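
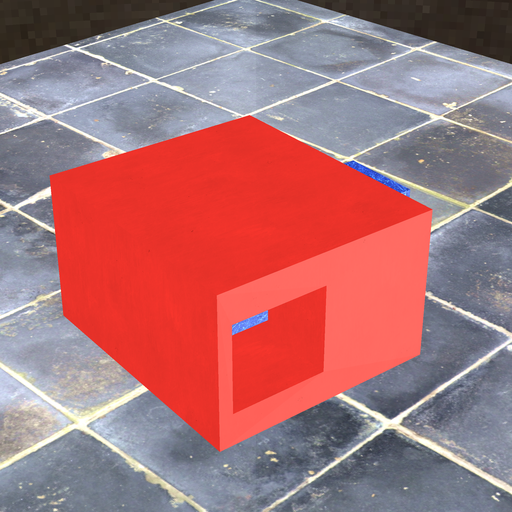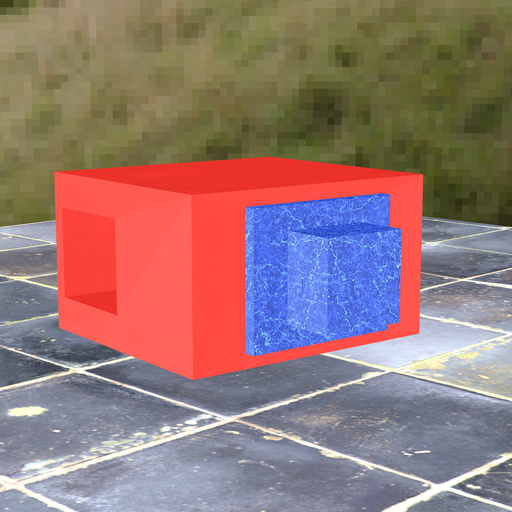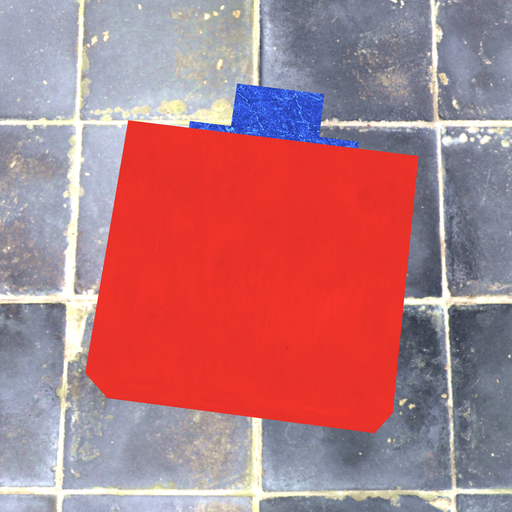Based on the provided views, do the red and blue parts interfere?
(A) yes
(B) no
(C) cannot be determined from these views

(C) cannot be determined from these views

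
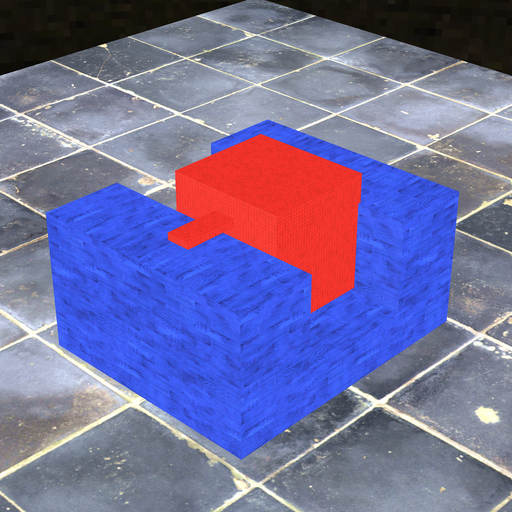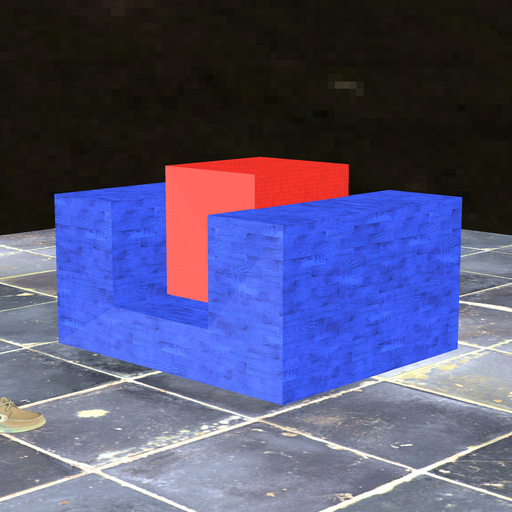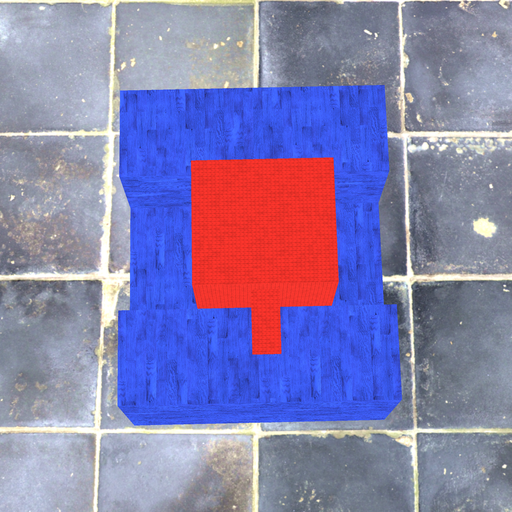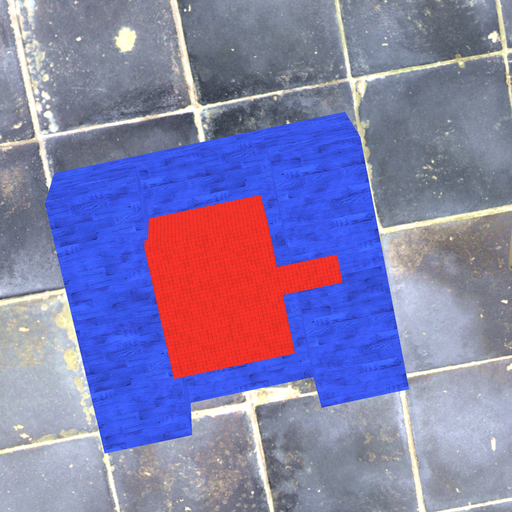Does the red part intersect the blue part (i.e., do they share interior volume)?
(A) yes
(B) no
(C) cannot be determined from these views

(A) yes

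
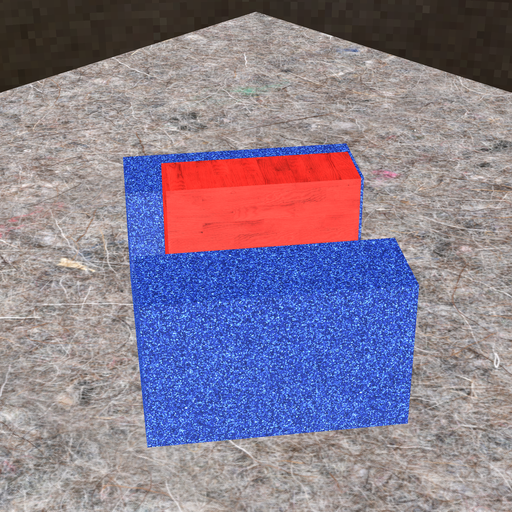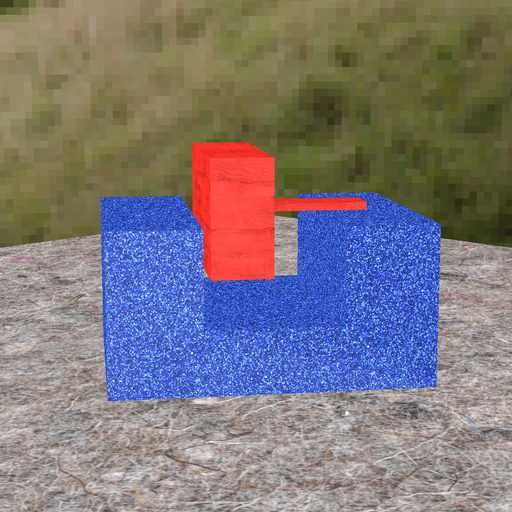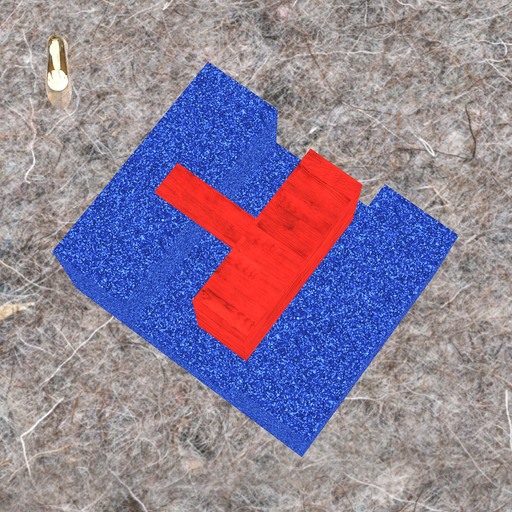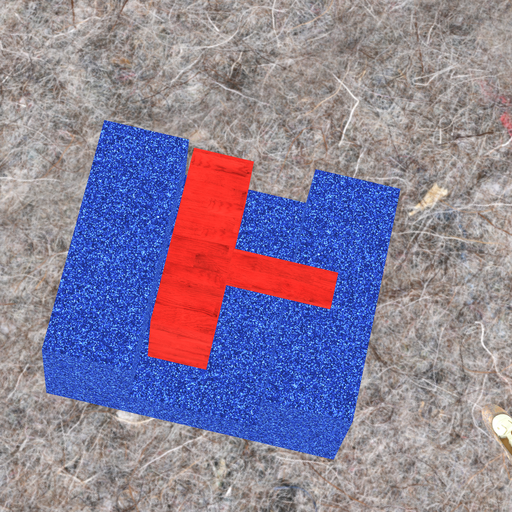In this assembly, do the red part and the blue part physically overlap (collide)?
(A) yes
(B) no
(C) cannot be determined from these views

(B) no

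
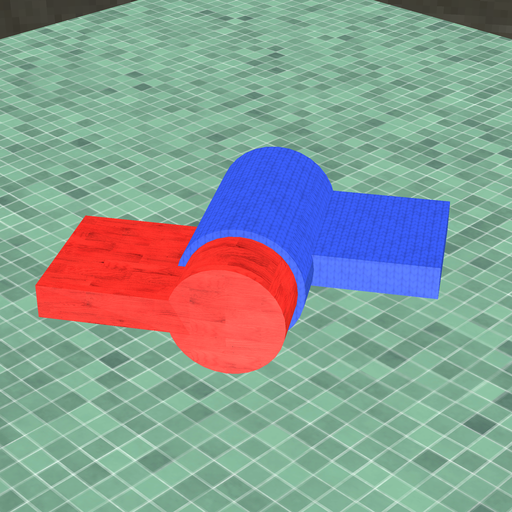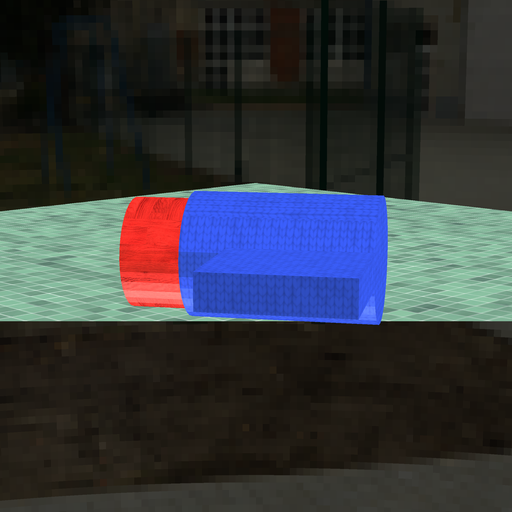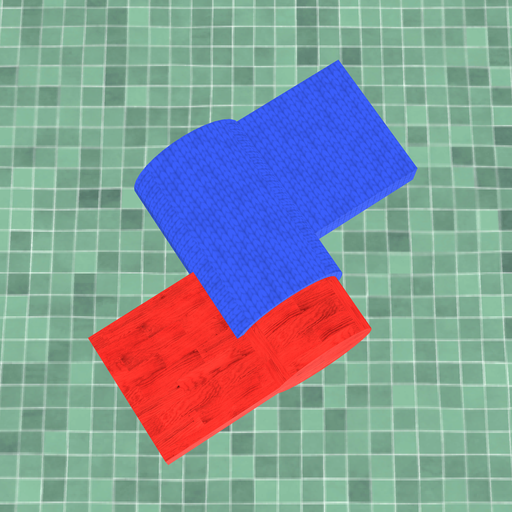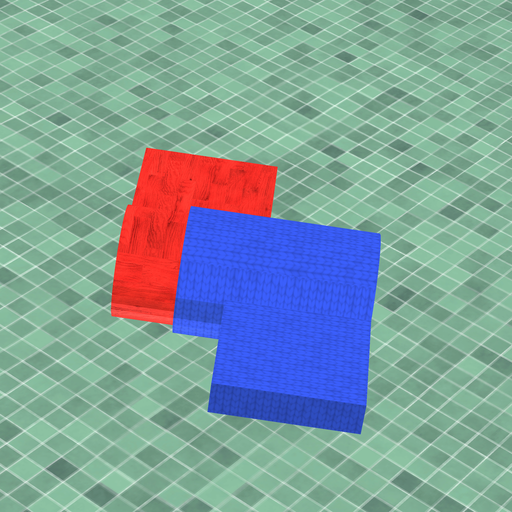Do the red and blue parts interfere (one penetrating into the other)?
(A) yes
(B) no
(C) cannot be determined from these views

(A) yes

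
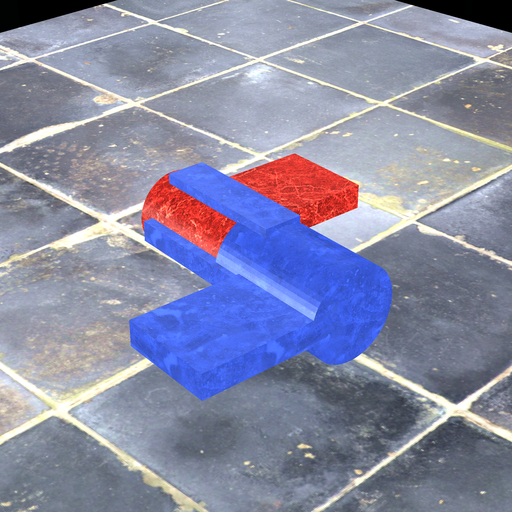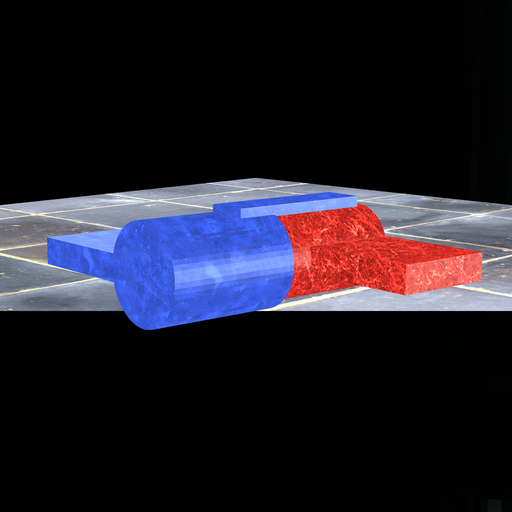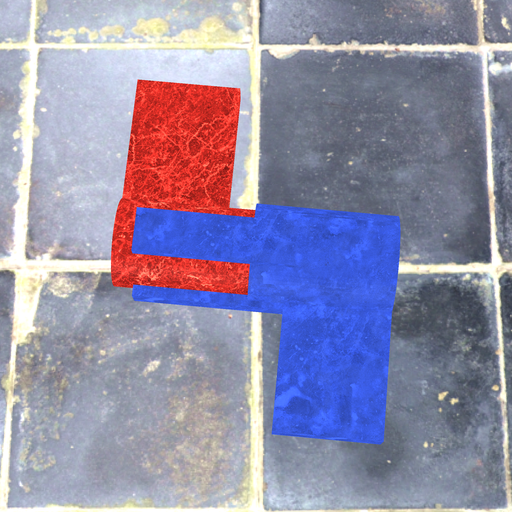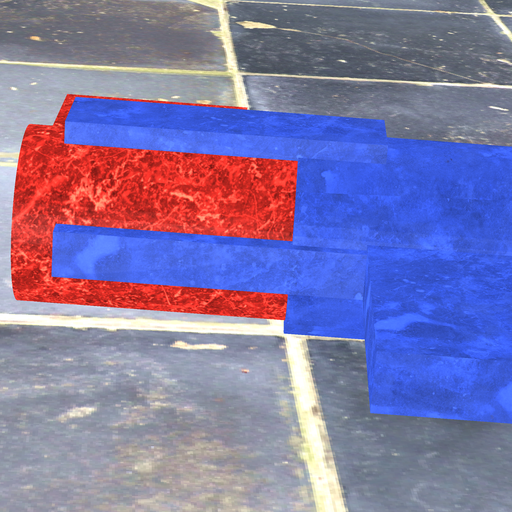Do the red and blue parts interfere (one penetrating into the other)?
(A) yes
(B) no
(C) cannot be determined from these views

(A) yes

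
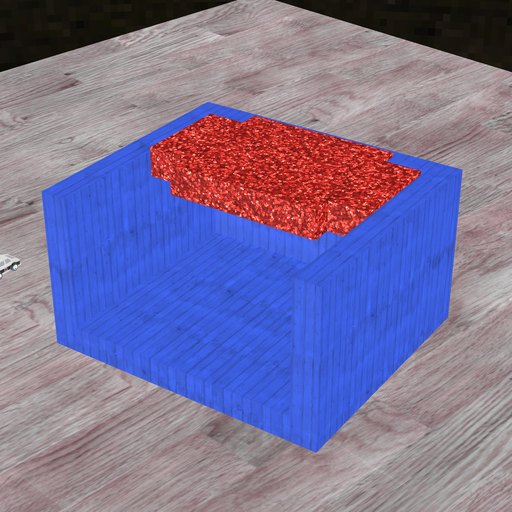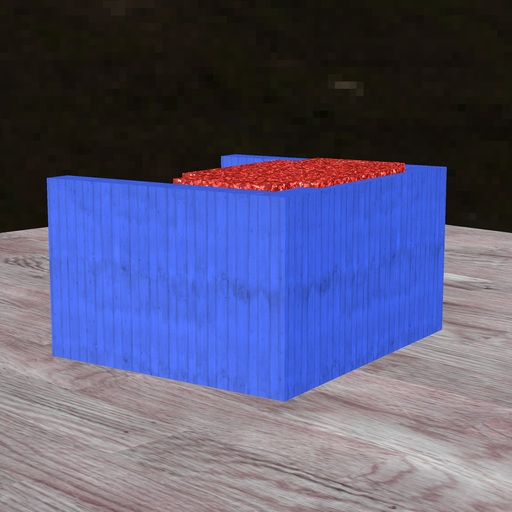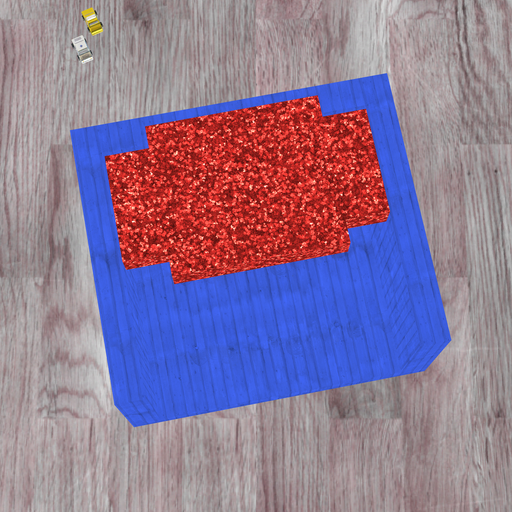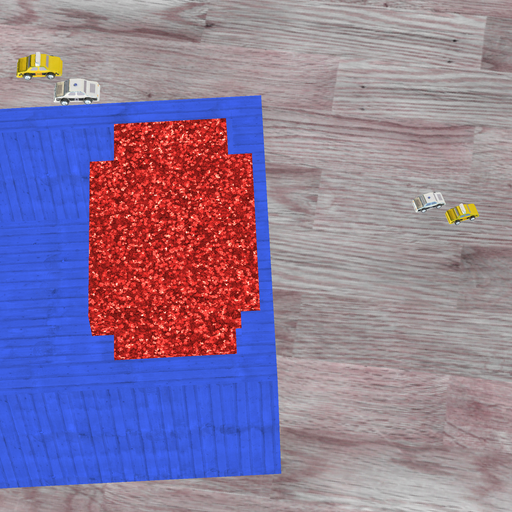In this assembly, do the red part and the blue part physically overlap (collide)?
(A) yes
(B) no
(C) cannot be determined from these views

(A) yes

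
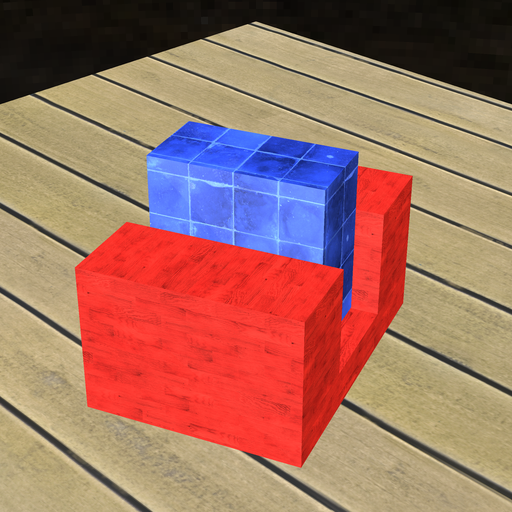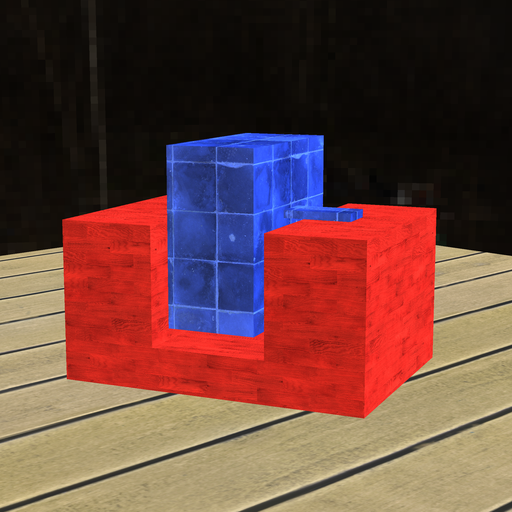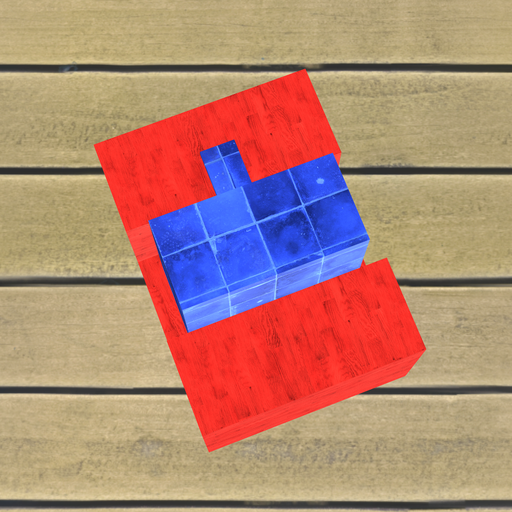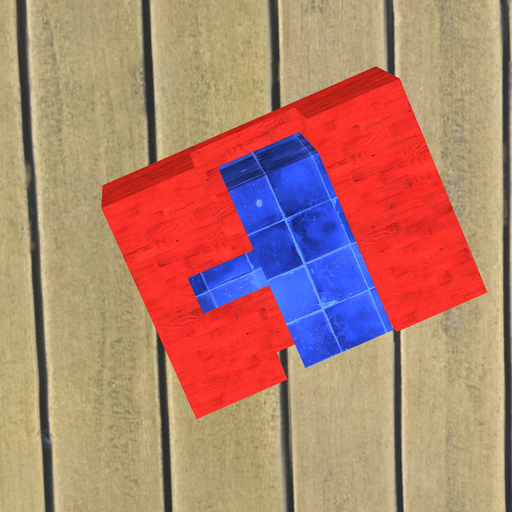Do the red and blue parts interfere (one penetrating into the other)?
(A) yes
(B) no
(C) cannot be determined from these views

(B) no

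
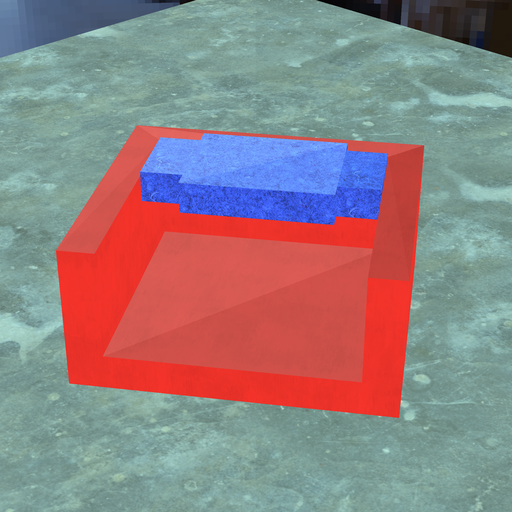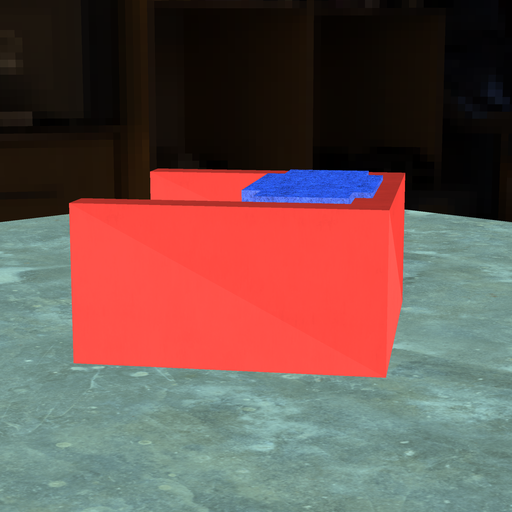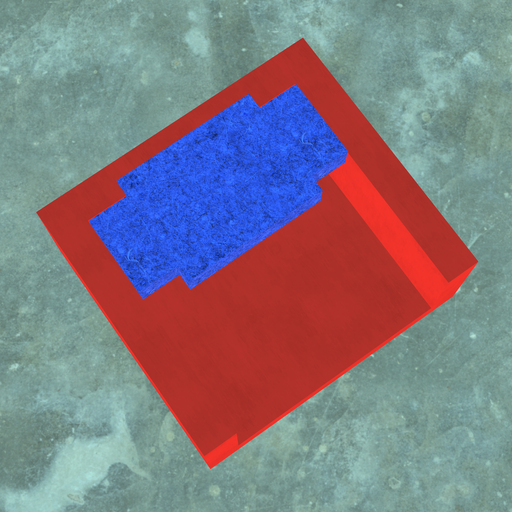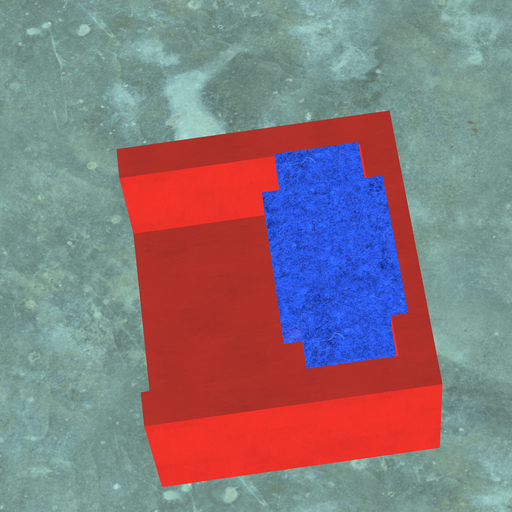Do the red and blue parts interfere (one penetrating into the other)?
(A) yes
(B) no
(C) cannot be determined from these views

(A) yes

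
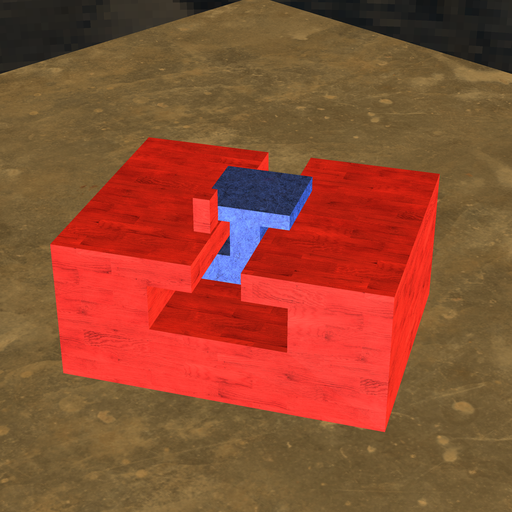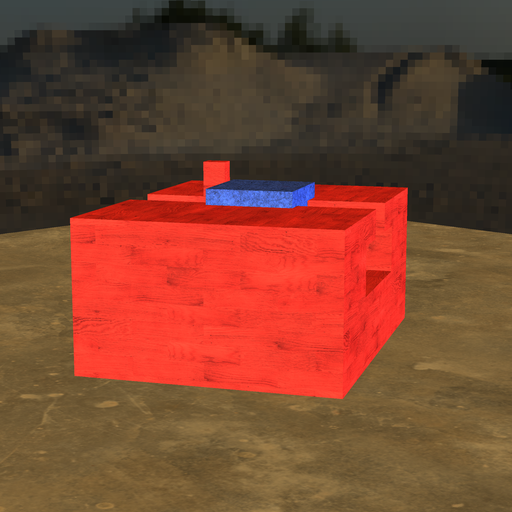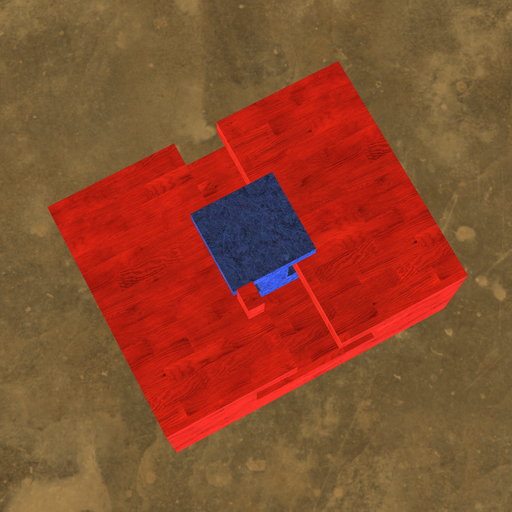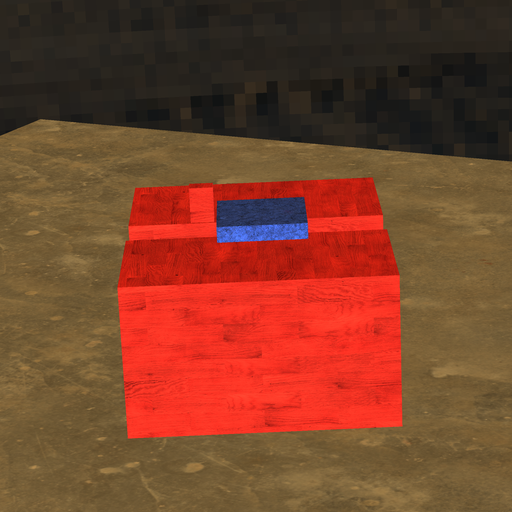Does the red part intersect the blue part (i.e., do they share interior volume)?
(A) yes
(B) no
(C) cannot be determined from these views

(B) no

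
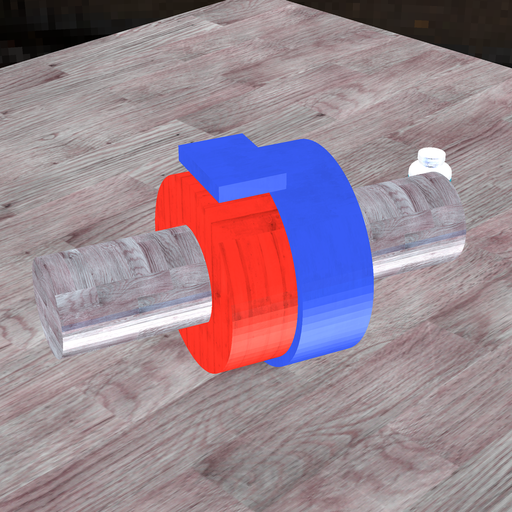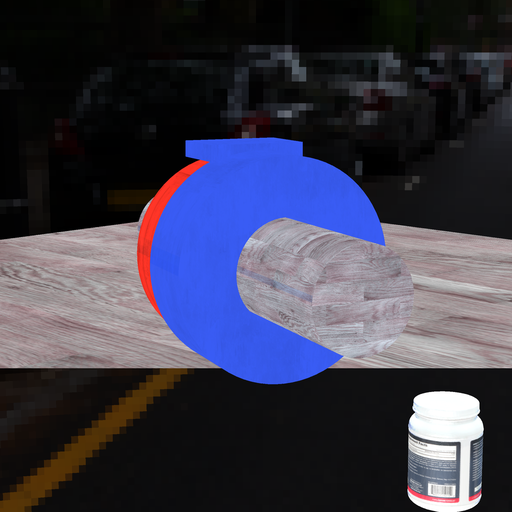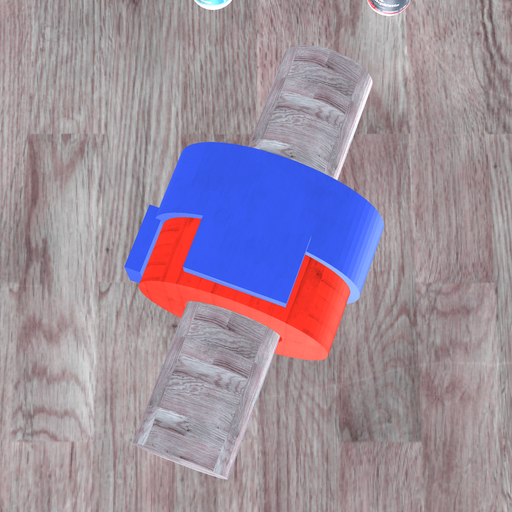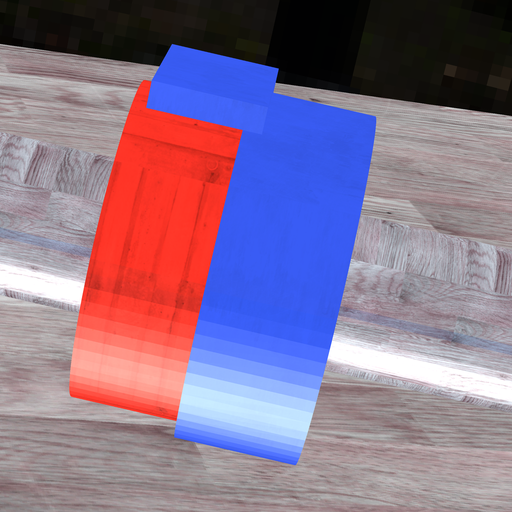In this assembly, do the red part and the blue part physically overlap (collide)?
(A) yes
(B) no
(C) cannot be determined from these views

(A) yes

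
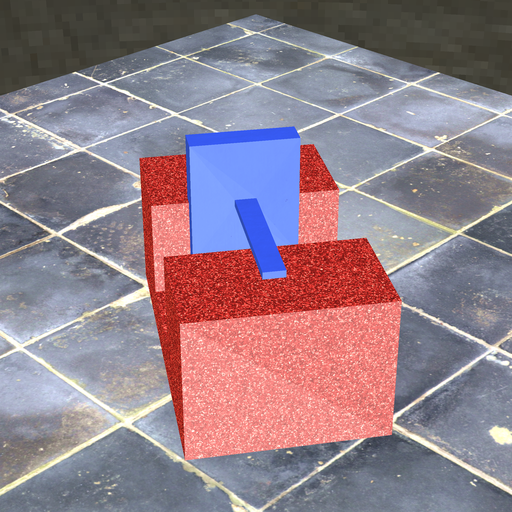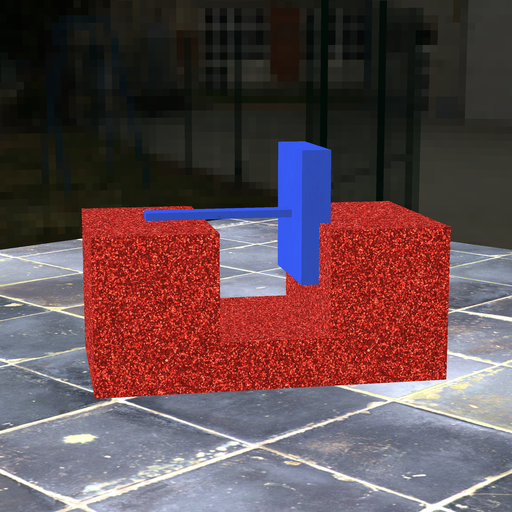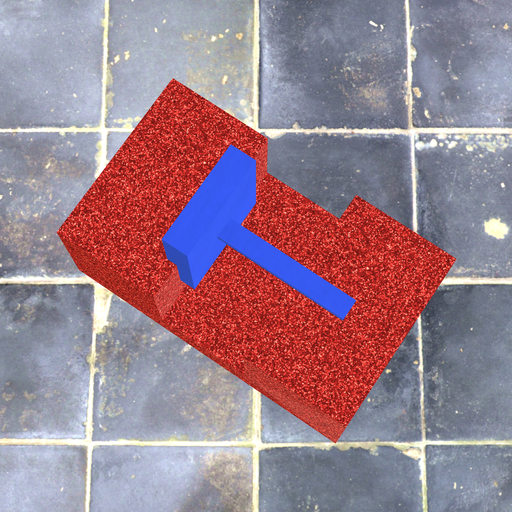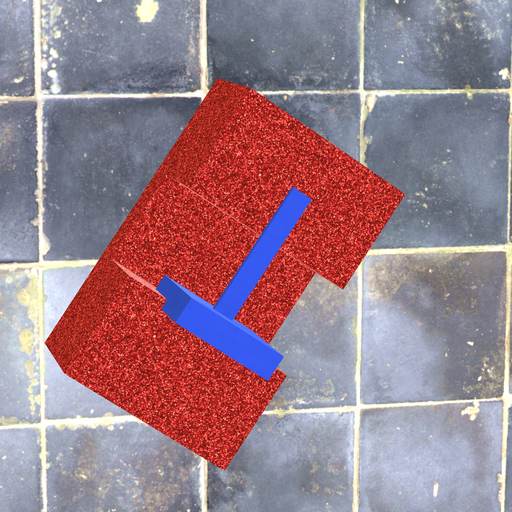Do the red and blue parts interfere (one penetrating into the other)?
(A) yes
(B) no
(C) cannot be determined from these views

(A) yes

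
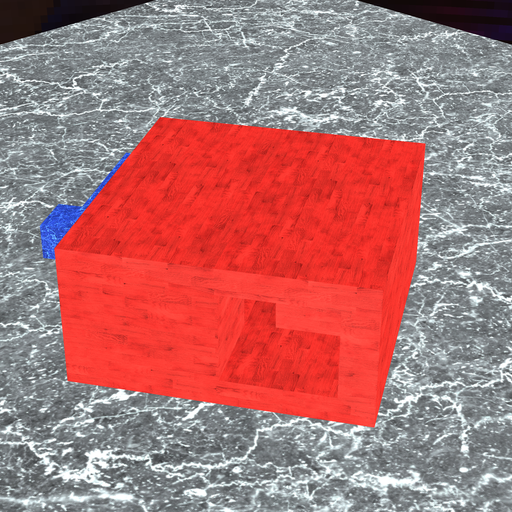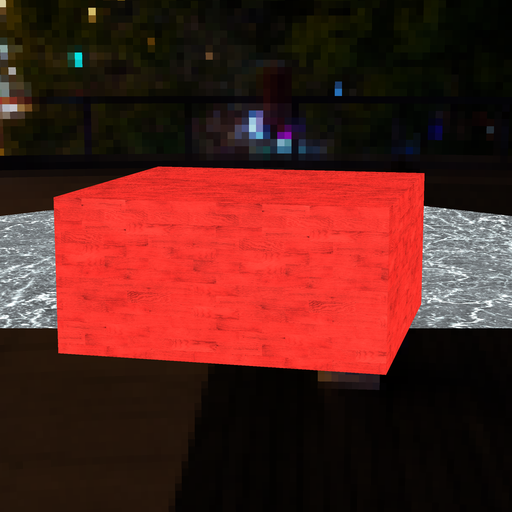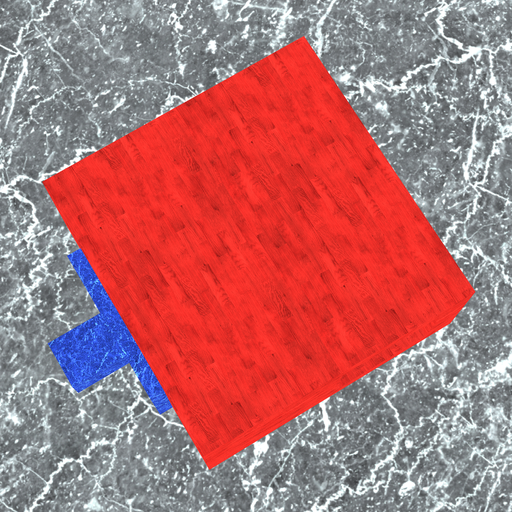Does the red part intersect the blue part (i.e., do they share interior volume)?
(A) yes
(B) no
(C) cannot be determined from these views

(C) cannot be determined from these views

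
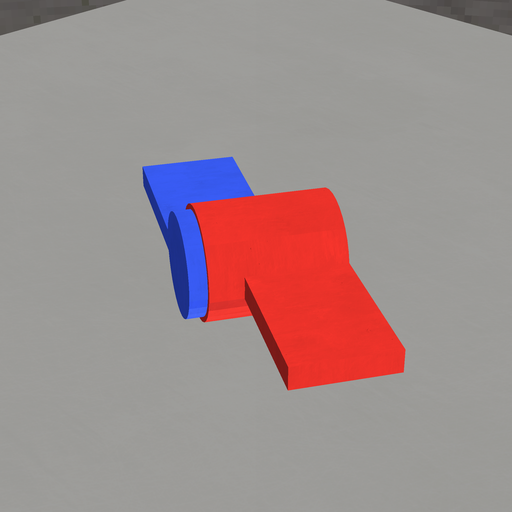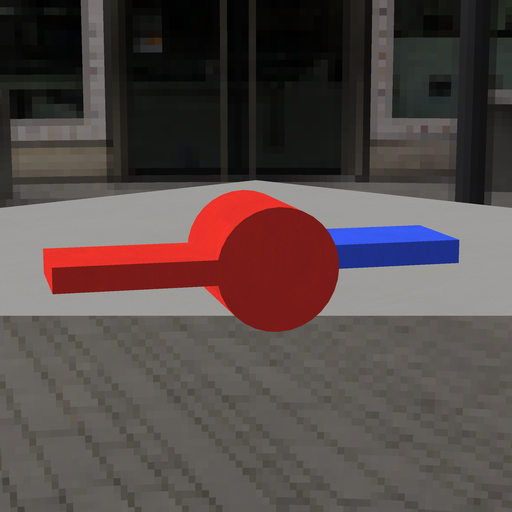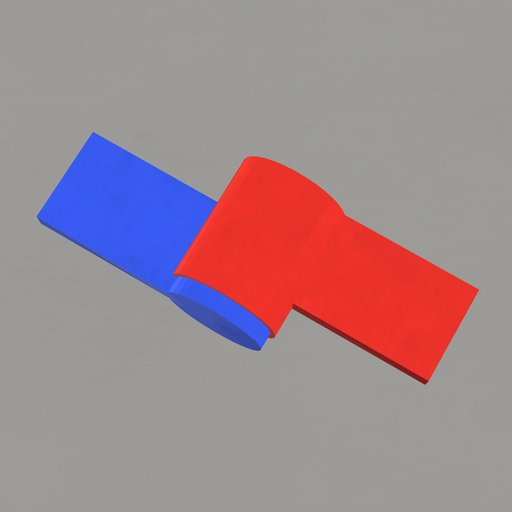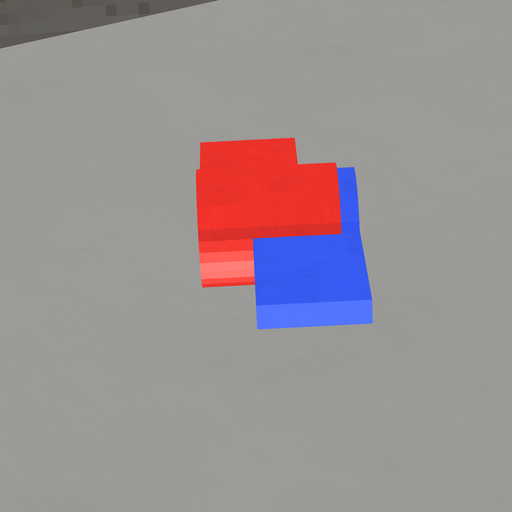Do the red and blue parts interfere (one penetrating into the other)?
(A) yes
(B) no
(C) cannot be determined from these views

(A) yes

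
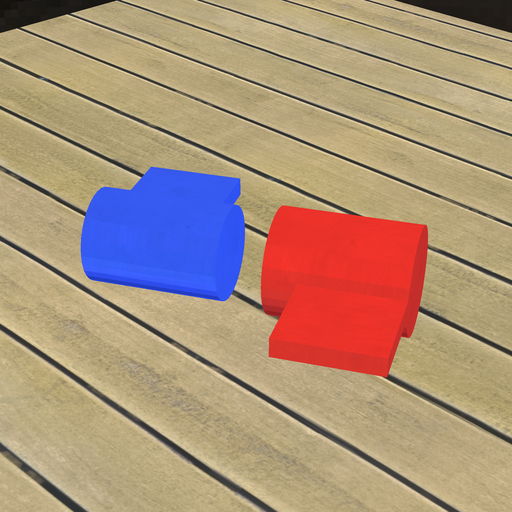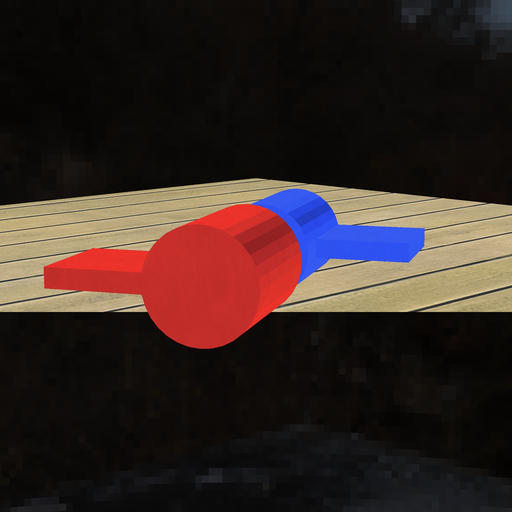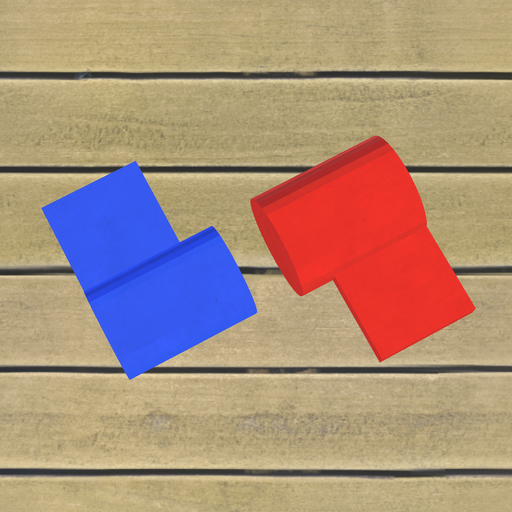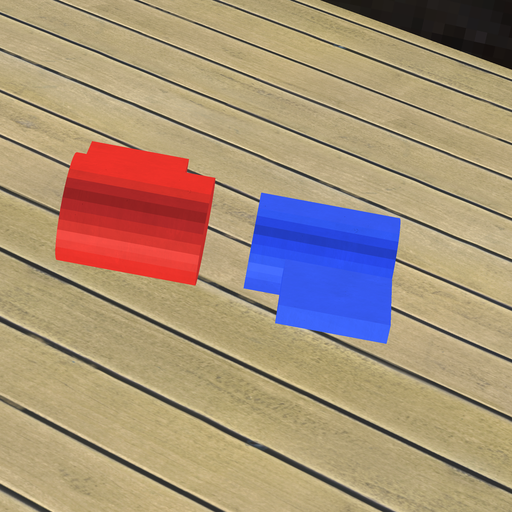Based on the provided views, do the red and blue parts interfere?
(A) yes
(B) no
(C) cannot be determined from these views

(B) no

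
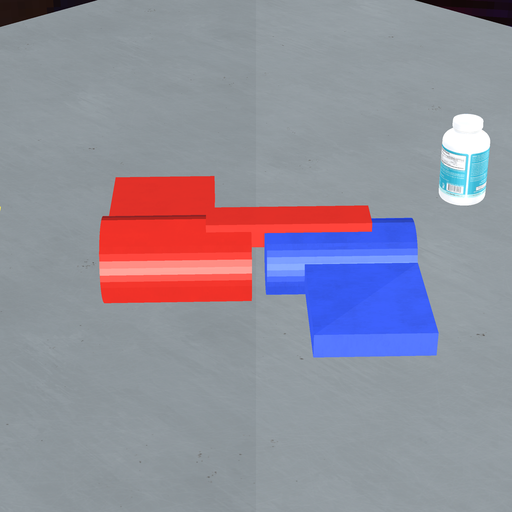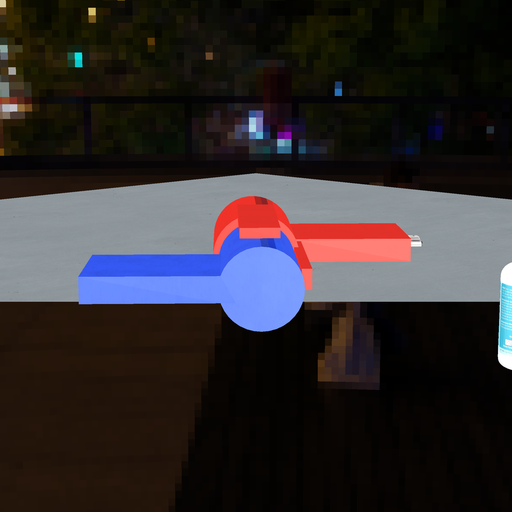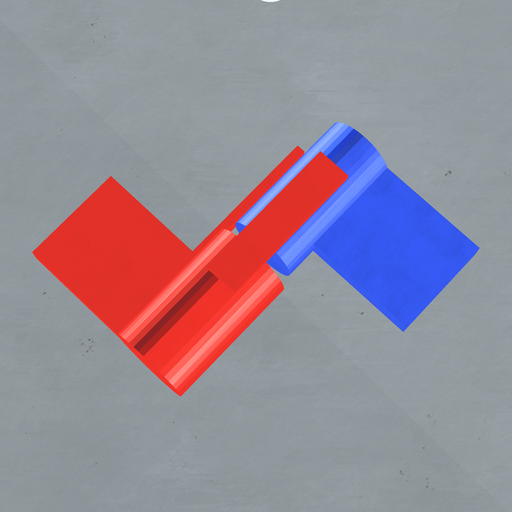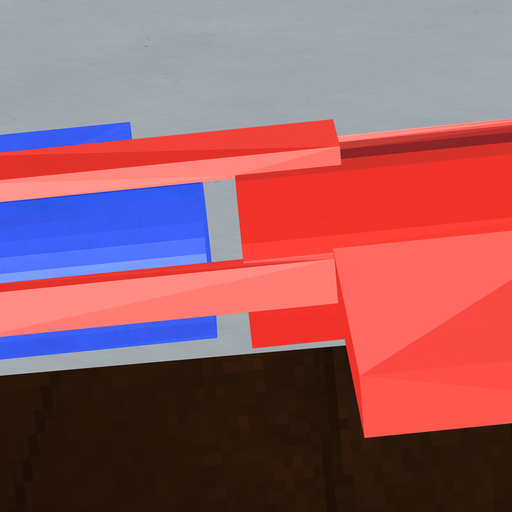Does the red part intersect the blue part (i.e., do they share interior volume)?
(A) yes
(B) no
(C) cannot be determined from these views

(B) no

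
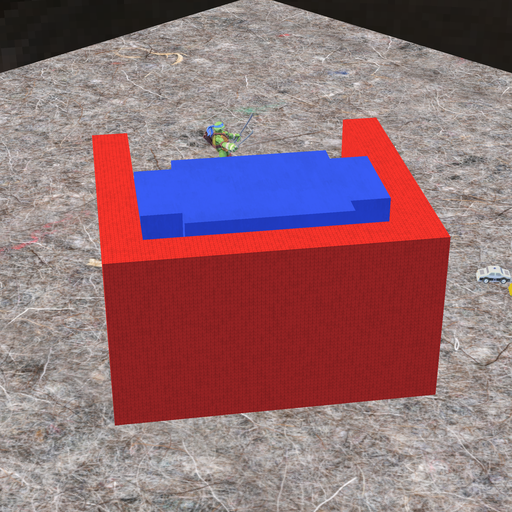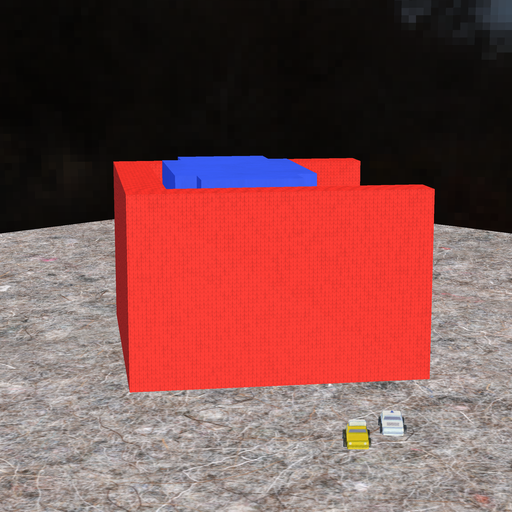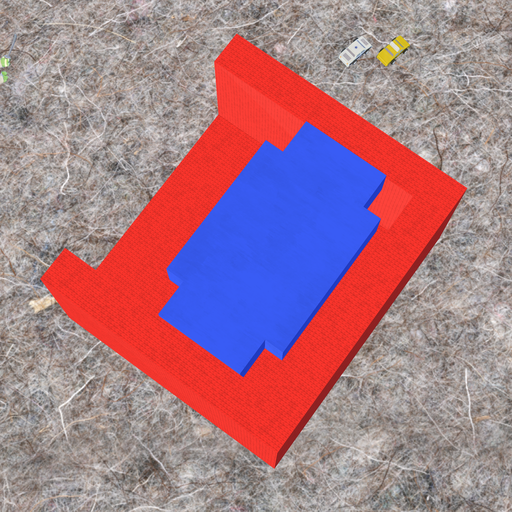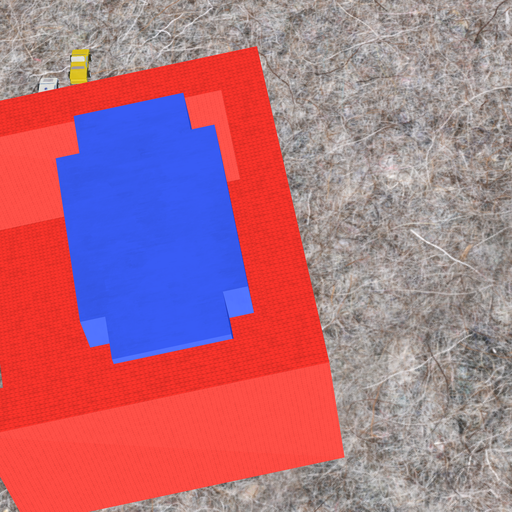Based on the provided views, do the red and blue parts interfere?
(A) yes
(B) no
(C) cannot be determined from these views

(B) no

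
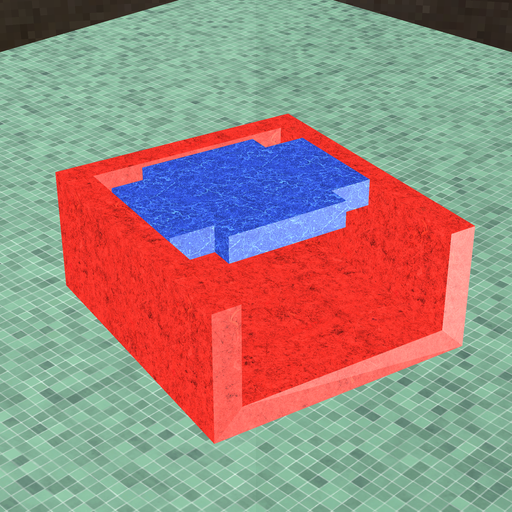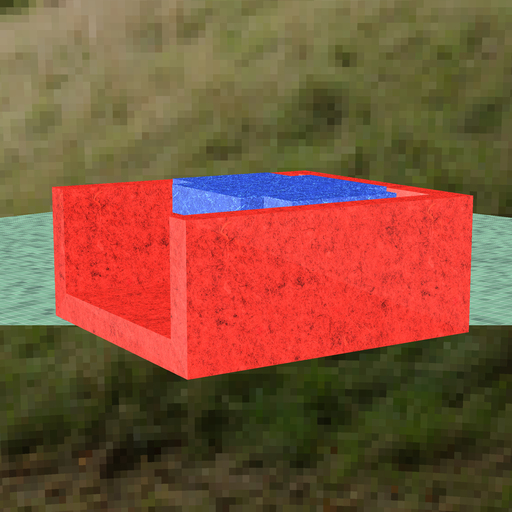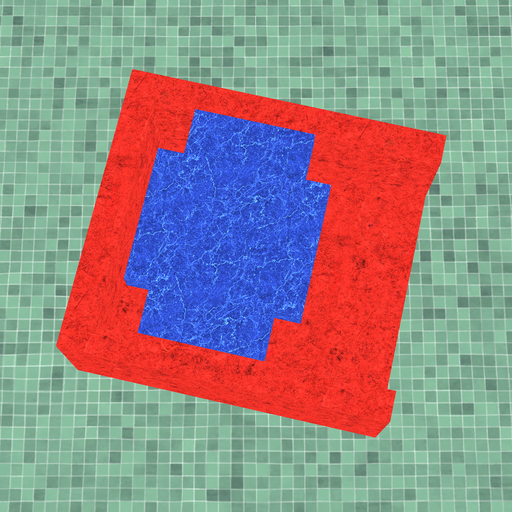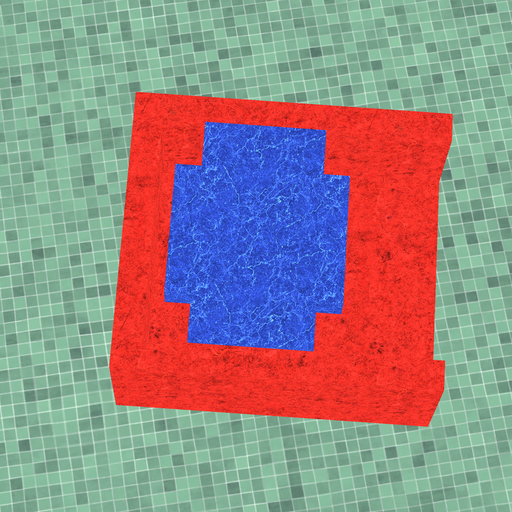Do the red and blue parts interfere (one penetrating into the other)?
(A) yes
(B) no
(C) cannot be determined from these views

(B) no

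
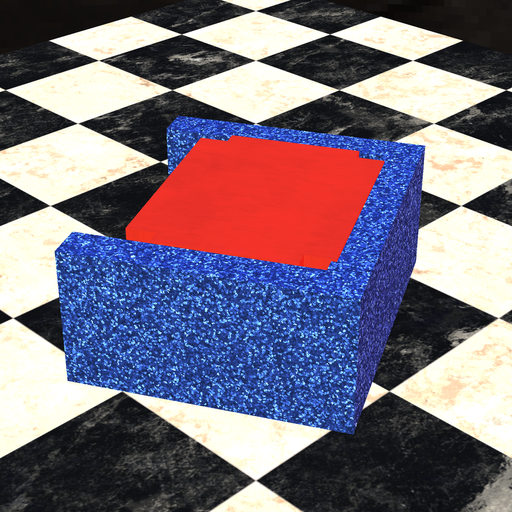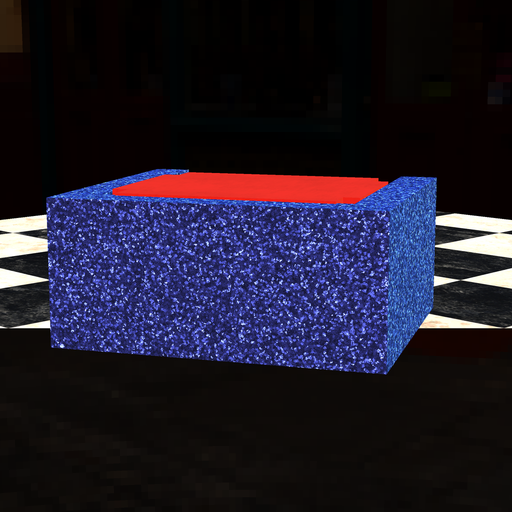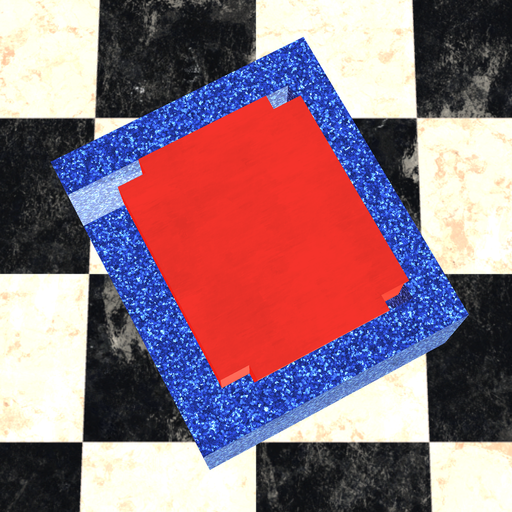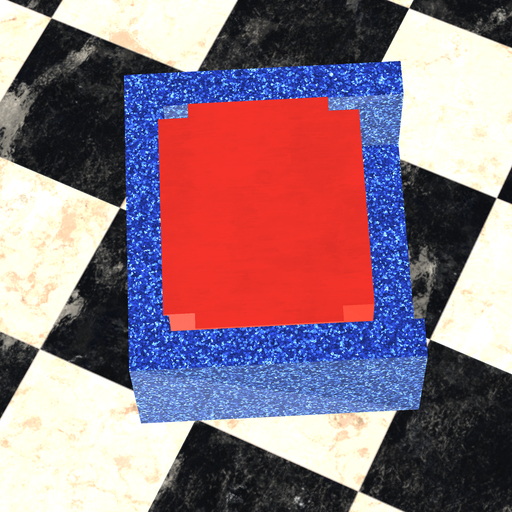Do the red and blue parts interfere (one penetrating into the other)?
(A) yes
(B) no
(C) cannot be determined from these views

(A) yes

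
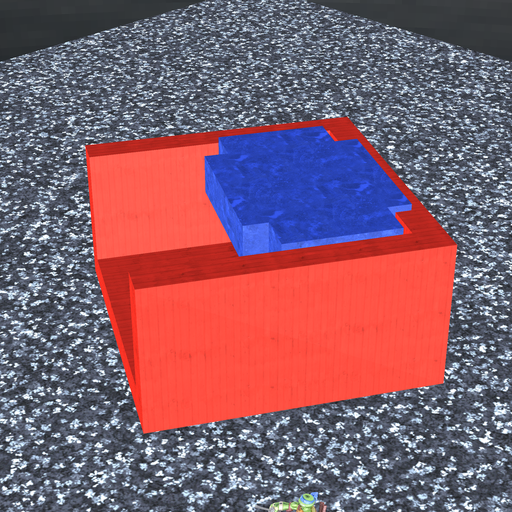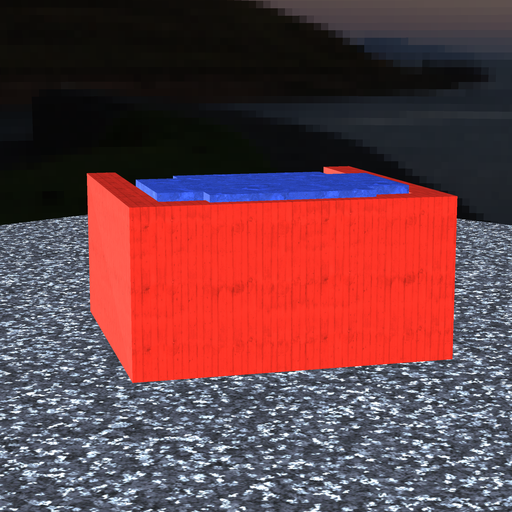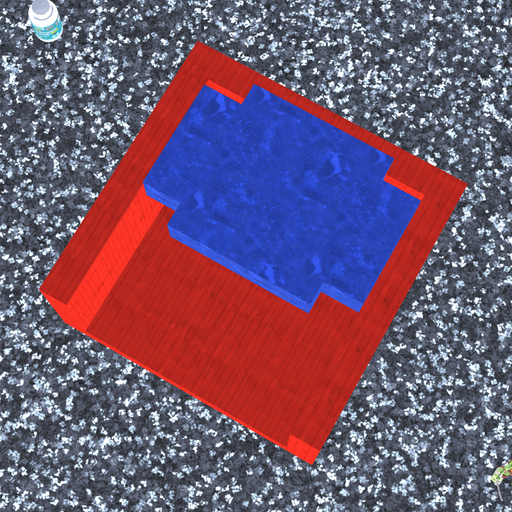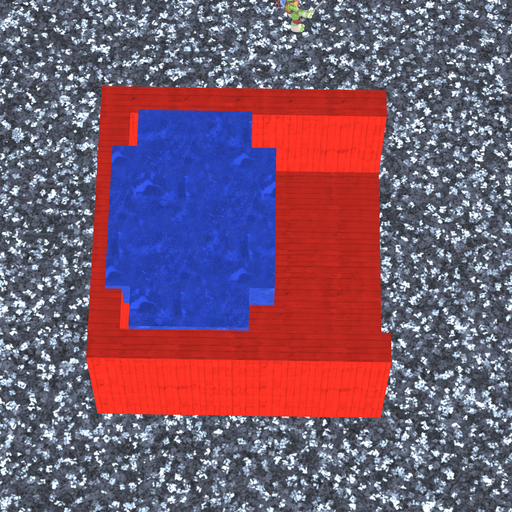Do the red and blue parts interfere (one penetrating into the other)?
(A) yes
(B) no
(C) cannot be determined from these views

(A) yes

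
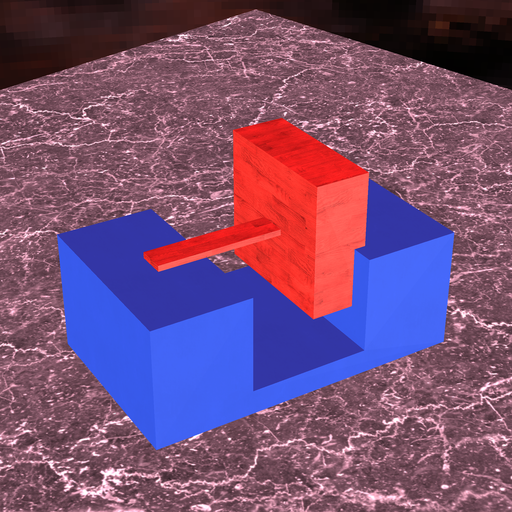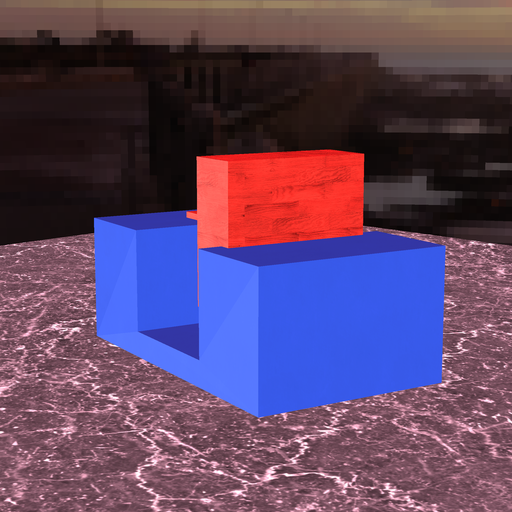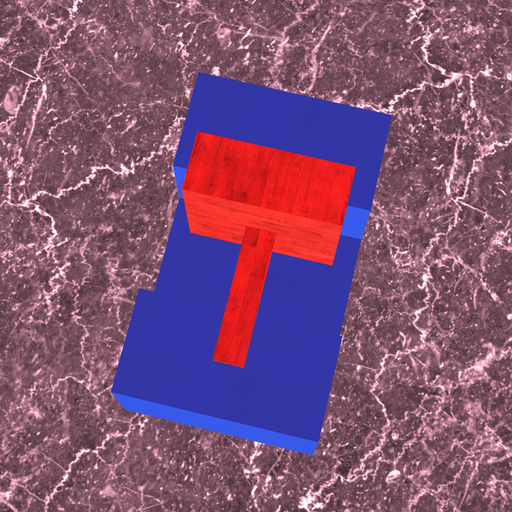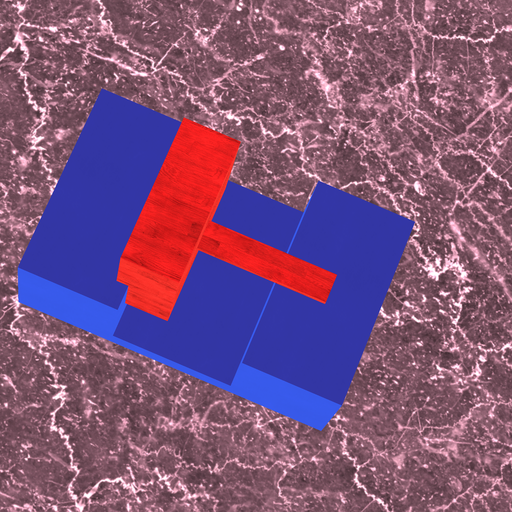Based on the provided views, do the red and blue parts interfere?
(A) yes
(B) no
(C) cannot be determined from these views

(A) yes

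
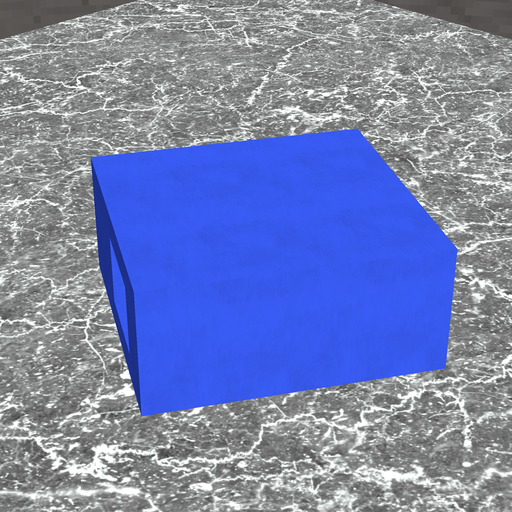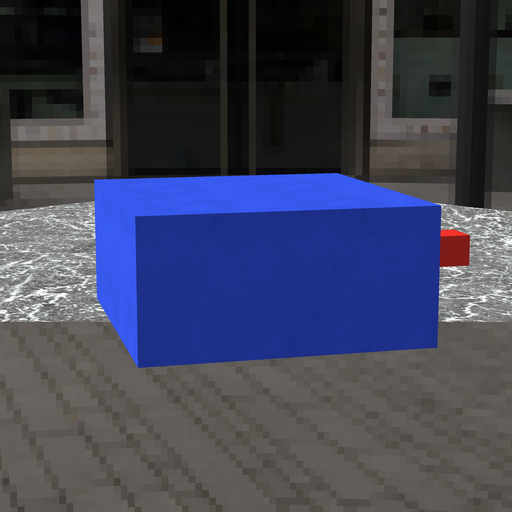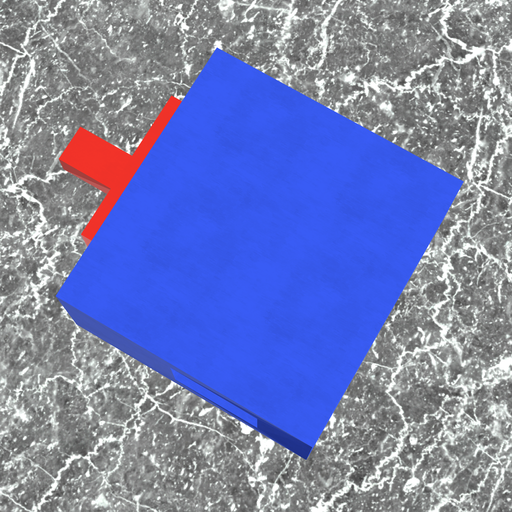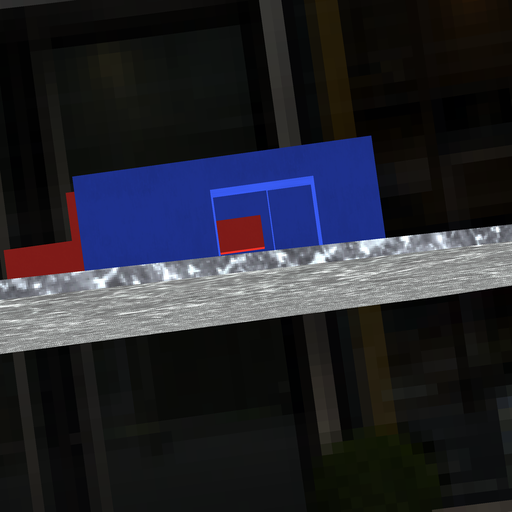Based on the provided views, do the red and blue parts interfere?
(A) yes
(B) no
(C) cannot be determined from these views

(B) no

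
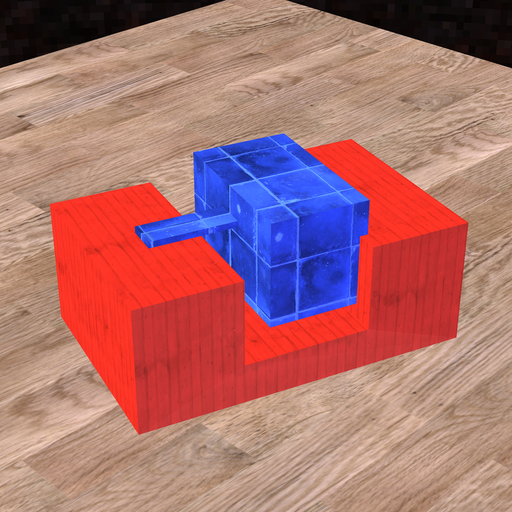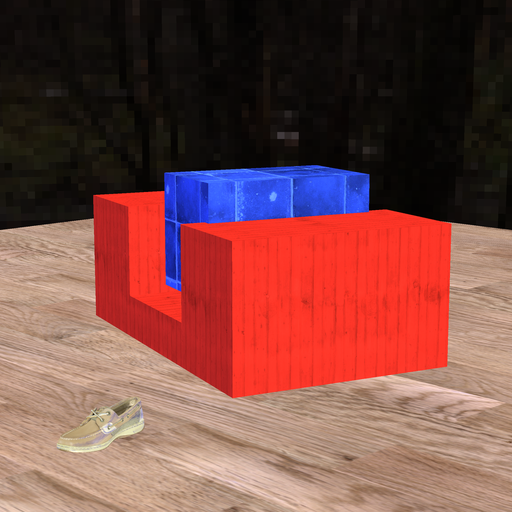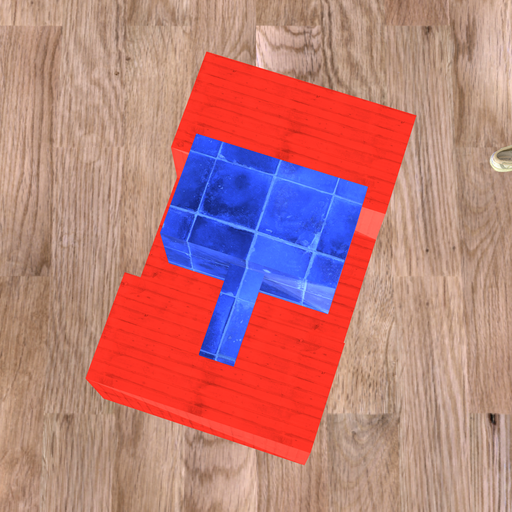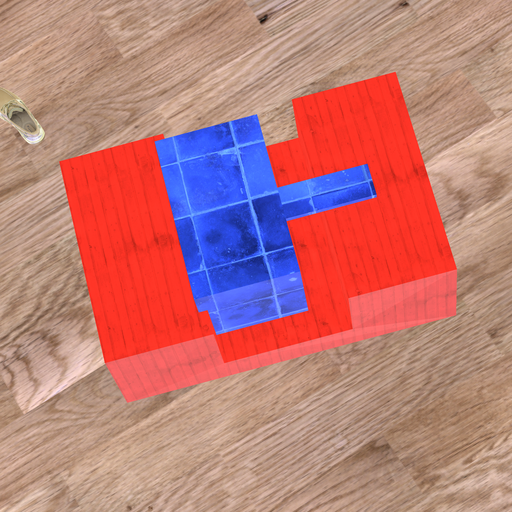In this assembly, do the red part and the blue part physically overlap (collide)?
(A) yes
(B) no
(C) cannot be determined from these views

(A) yes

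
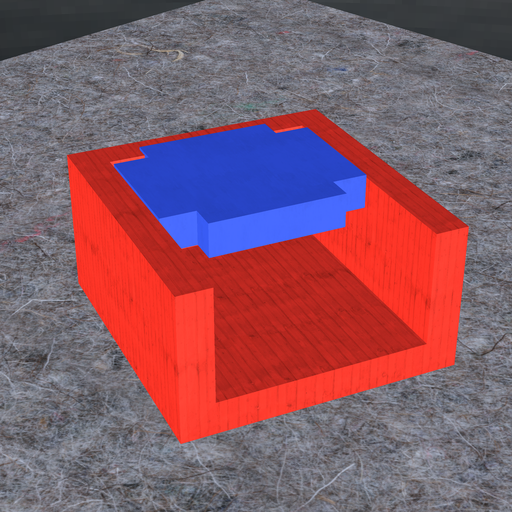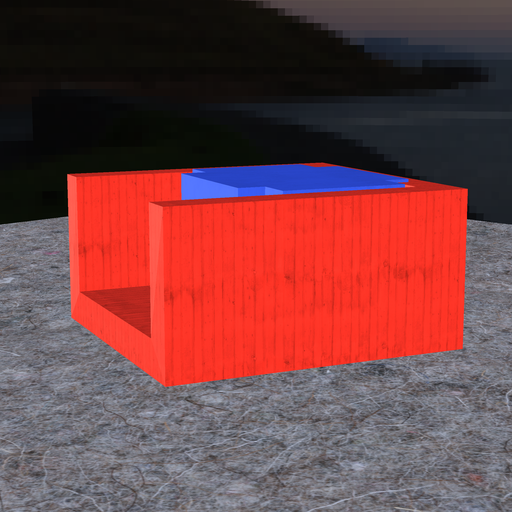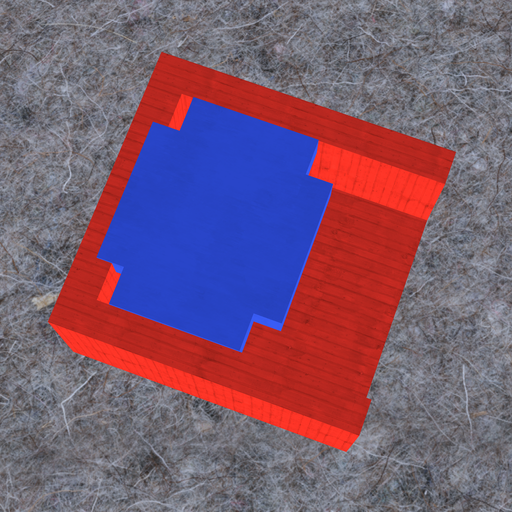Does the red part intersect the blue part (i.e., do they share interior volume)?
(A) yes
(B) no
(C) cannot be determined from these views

(A) yes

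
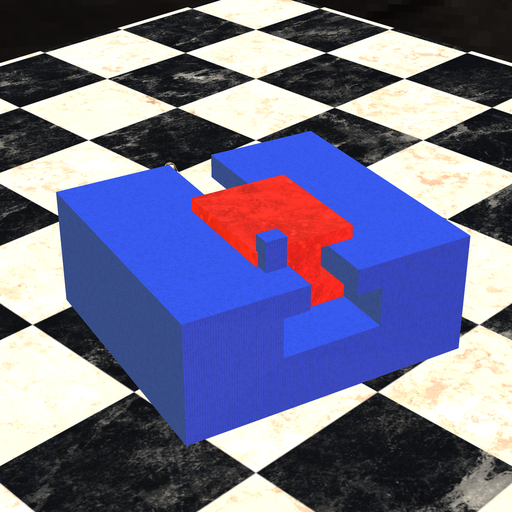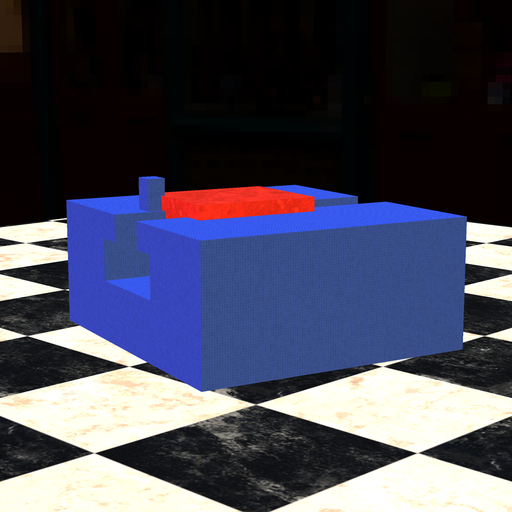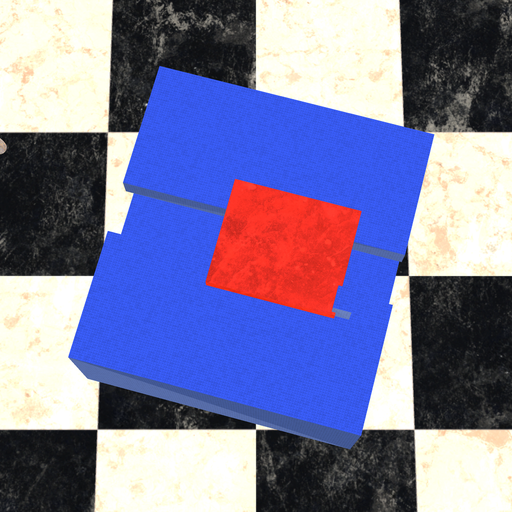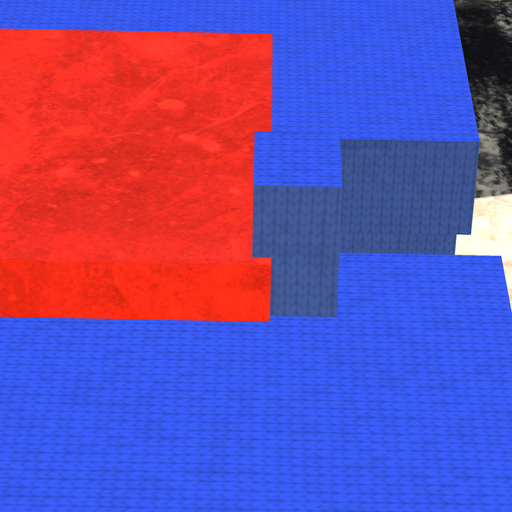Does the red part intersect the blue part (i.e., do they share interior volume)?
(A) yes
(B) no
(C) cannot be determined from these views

(A) yes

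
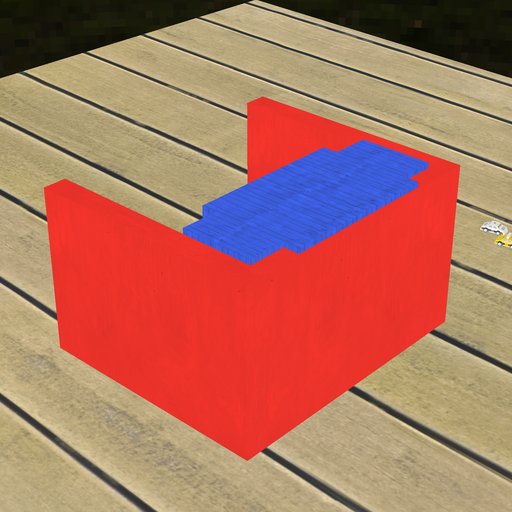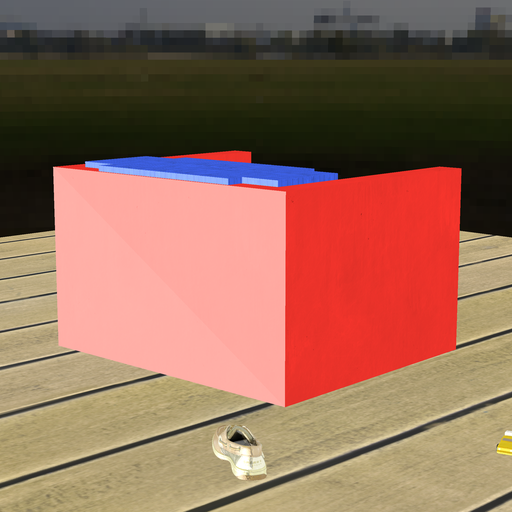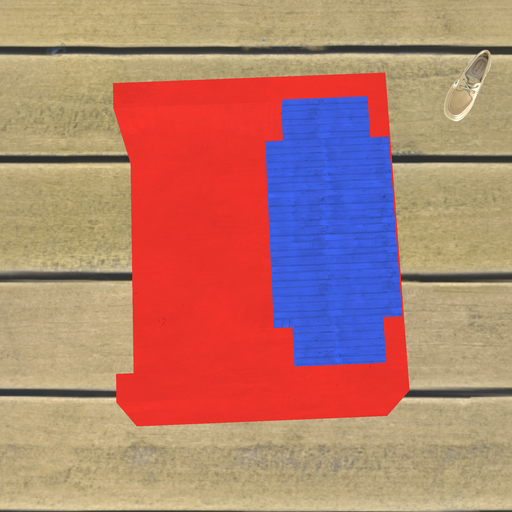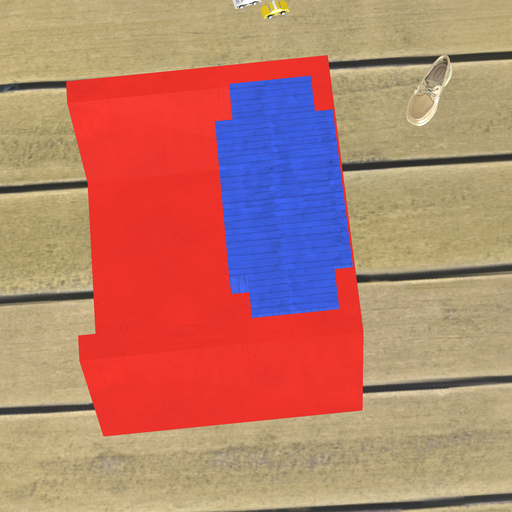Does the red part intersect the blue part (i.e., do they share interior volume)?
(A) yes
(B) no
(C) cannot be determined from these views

(A) yes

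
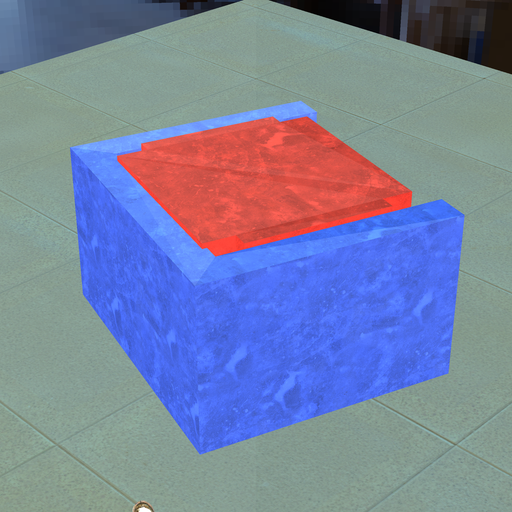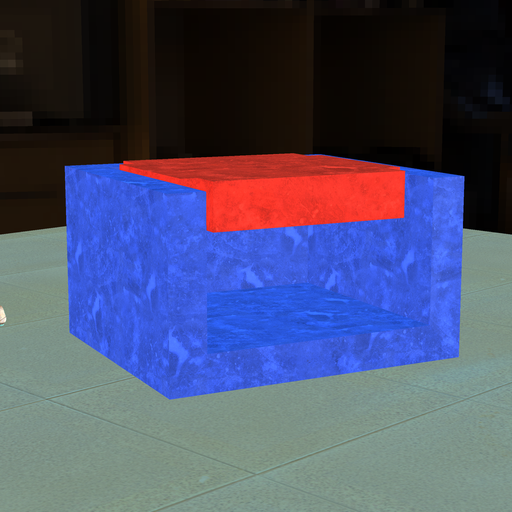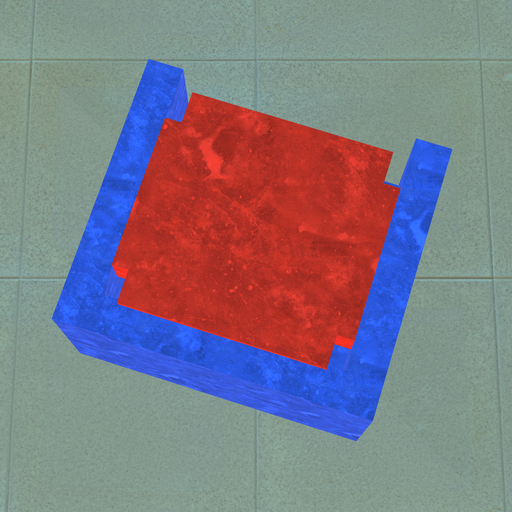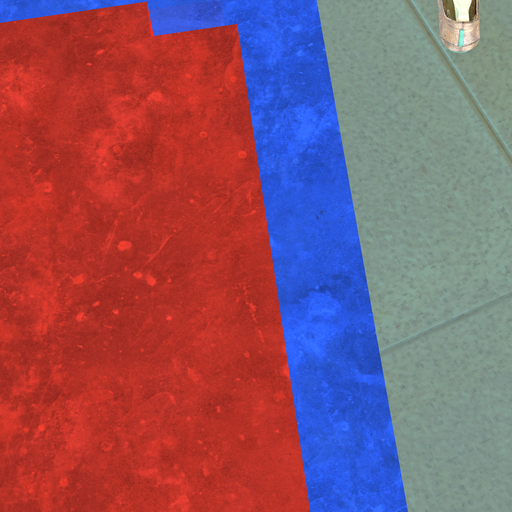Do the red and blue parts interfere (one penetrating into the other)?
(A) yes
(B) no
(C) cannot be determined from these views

(A) yes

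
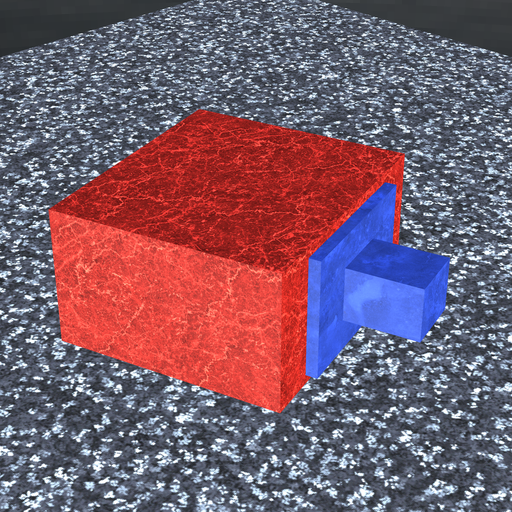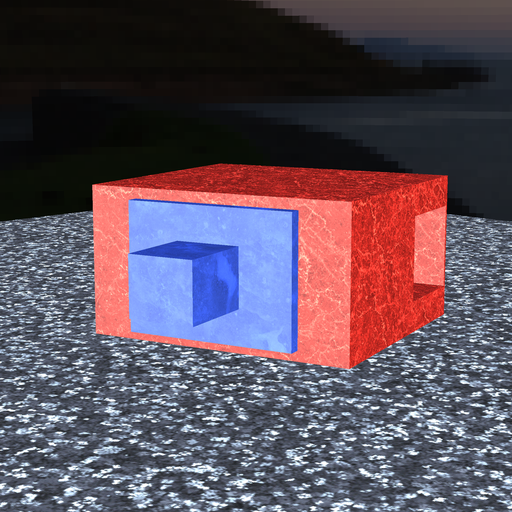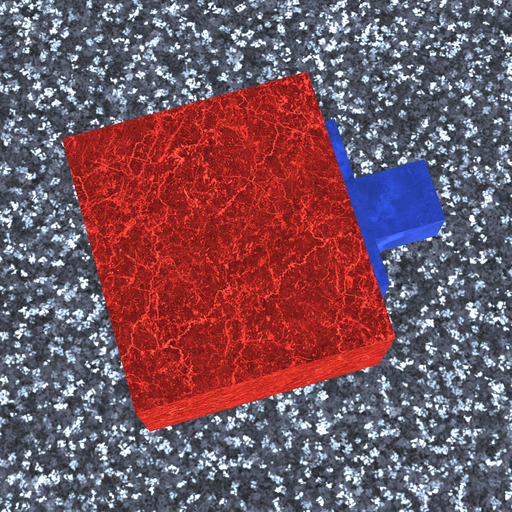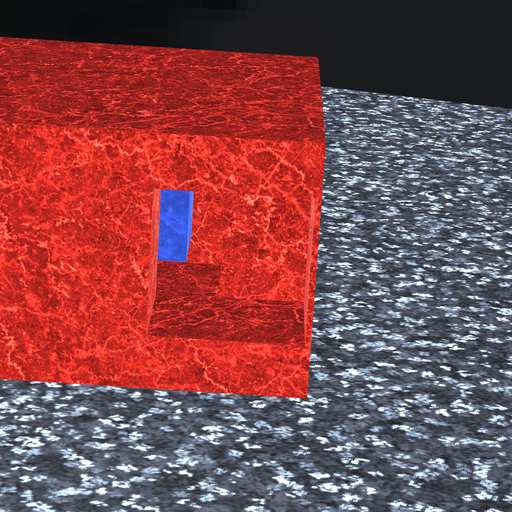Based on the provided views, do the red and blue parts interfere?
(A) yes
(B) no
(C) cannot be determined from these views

(B) no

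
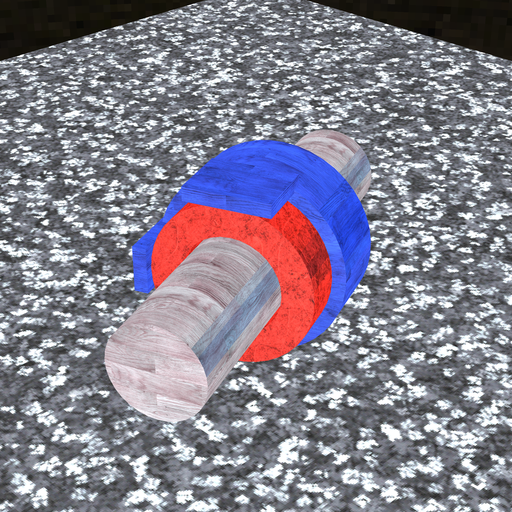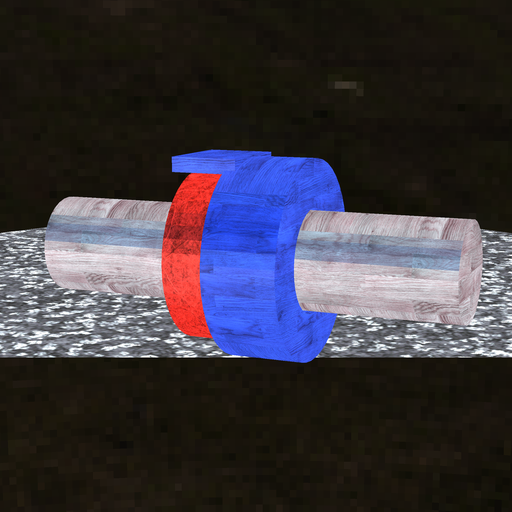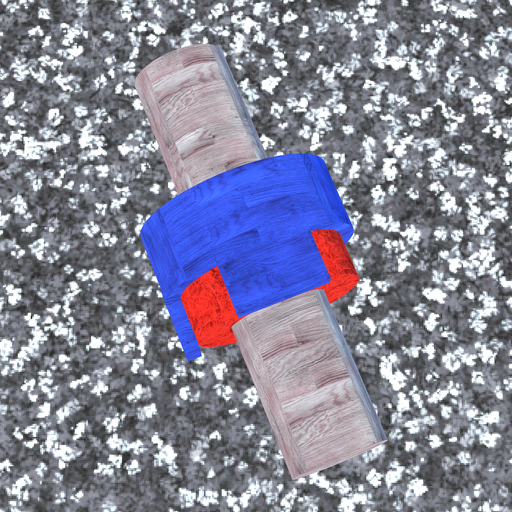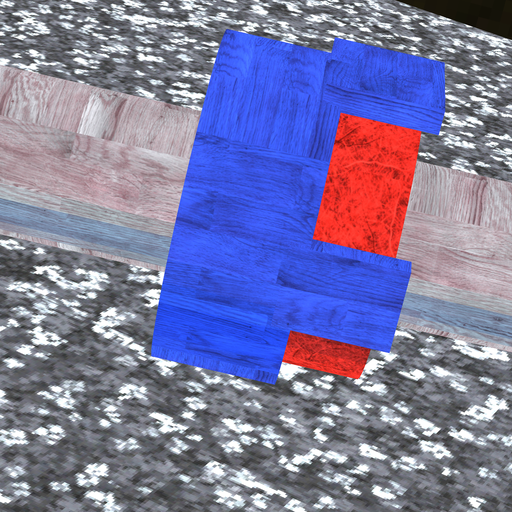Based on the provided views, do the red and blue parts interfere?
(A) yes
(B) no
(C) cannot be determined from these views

(A) yes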